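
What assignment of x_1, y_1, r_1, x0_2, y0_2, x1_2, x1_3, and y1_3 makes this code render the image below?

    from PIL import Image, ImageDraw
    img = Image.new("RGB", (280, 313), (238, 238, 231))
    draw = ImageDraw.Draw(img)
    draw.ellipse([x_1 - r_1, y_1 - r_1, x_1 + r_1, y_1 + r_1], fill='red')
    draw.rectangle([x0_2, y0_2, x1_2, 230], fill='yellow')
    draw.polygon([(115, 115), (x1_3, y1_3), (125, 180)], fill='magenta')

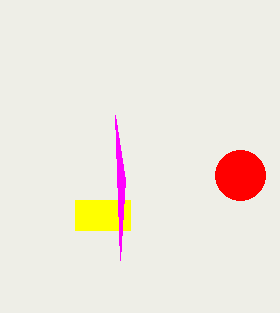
x_1 = 240, y_1 = 175, r_1 = 25, x0_2 = 75, y0_2 = 200, x1_2 = 130, x1_3 = 120, y1_3 = 260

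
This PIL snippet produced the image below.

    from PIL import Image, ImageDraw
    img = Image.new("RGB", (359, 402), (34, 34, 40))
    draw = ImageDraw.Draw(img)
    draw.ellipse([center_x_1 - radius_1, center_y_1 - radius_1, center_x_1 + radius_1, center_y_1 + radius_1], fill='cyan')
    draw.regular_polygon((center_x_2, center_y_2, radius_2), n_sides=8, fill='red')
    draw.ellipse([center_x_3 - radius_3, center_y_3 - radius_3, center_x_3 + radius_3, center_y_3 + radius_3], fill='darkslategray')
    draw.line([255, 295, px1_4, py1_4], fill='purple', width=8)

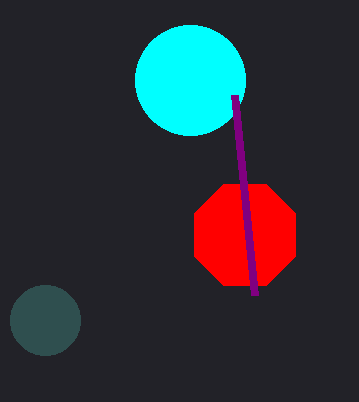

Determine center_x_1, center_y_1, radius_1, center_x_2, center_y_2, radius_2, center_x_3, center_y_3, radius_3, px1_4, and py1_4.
center_x_1 = 190; center_y_1 = 80; radius_1 = 55; center_x_2 = 245; center_y_2 = 235; radius_2 = 55; center_x_3 = 45; center_y_3 = 320; radius_3 = 35; px1_4 = 235; py1_4 = 95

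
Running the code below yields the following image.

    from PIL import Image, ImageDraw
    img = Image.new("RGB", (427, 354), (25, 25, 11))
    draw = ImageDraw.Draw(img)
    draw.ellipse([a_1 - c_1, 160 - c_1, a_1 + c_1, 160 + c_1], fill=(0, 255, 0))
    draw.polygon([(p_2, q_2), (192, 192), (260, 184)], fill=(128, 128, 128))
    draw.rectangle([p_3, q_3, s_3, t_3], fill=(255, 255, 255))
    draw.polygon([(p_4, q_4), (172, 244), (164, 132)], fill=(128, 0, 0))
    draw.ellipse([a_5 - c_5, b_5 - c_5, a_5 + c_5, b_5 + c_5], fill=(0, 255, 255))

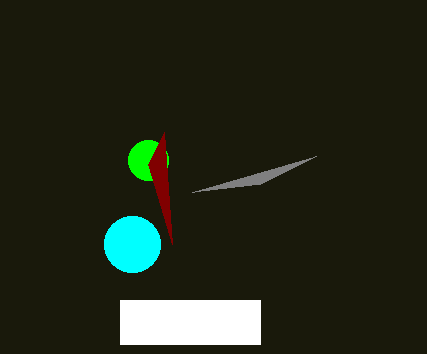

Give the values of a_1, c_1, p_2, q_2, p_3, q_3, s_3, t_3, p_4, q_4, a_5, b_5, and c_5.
a_1 = 148
c_1 = 20
p_2 = 316
q_2 = 156
p_3 = 120
q_3 = 300
s_3 = 260
t_3 = 344
p_4 = 148
q_4 = 164
a_5 = 132
b_5 = 244
c_5 = 28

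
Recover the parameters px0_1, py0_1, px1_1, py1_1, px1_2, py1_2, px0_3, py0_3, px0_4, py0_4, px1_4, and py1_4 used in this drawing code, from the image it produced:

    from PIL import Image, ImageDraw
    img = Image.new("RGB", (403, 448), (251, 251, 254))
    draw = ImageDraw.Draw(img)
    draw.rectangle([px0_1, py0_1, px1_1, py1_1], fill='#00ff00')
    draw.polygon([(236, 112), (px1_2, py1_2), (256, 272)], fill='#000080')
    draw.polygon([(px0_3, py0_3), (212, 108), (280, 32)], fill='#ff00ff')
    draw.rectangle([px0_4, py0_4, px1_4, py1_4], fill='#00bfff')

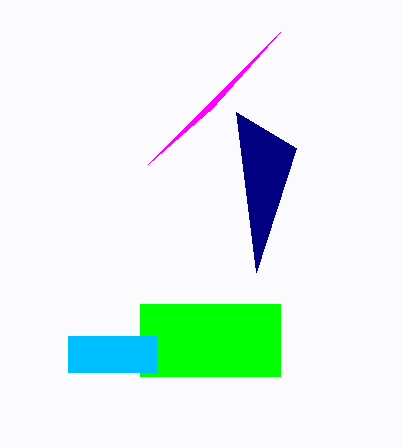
px0_1 = 140
py0_1 = 304
px1_1 = 280
py1_1 = 376
px1_2 = 296
py1_2 = 148
px0_3 = 148
py0_3 = 164
px0_4 = 68
py0_4 = 336
px1_4 = 156
py1_4 = 372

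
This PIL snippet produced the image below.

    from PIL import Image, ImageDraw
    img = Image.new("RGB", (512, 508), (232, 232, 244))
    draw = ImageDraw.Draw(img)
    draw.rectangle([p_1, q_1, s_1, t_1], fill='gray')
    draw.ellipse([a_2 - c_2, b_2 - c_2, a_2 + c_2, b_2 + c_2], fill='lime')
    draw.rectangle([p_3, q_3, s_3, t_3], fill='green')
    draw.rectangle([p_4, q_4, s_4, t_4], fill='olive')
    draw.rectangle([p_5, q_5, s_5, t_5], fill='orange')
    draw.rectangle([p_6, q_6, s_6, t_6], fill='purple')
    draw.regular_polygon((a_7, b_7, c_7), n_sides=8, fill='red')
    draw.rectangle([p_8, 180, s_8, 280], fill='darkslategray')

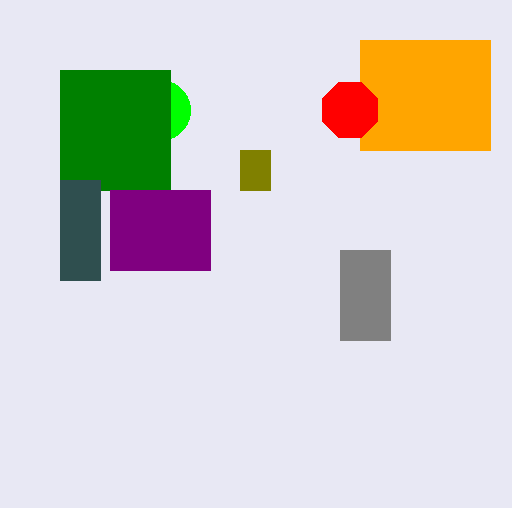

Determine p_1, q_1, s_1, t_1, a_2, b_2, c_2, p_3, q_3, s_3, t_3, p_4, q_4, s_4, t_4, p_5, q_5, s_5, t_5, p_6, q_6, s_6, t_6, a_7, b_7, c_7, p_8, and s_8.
p_1 = 340, q_1 = 250, s_1 = 390, t_1 = 340, a_2 = 160, b_2 = 110, c_2 = 30, p_3 = 60, q_3 = 70, s_3 = 170, t_3 = 190, p_4 = 240, q_4 = 150, s_4 = 270, t_4 = 190, p_5 = 360, q_5 = 40, s_5 = 490, t_5 = 150, p_6 = 110, q_6 = 190, s_6 = 210, t_6 = 270, a_7 = 350, b_7 = 110, c_7 = 30, p_8 = 60, s_8 = 100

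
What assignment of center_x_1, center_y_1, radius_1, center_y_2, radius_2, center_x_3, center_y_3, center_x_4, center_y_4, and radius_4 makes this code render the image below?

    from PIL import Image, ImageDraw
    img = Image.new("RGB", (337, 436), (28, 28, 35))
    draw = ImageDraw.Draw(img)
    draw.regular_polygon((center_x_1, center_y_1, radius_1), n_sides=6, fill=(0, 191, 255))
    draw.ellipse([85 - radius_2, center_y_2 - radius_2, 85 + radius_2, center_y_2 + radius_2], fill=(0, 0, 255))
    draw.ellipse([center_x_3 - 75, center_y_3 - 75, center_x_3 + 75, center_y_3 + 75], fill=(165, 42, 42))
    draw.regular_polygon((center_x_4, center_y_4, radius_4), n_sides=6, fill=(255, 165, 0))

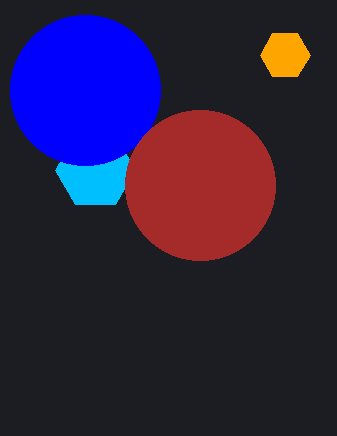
center_x_1 = 95; center_y_1 = 170; radius_1 = 40; center_y_2 = 90; radius_2 = 75; center_x_3 = 200; center_y_3 = 185; center_x_4 = 285; center_y_4 = 55; radius_4 = 25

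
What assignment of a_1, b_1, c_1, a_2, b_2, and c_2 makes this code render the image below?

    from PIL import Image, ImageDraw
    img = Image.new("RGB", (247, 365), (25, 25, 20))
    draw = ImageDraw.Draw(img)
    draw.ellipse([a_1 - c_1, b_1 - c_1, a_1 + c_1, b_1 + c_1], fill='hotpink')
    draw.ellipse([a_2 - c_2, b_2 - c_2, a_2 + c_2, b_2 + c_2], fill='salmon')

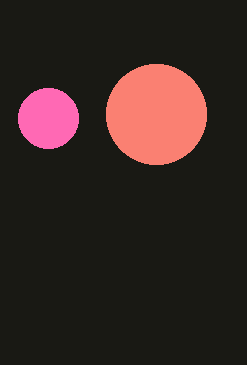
a_1 = 48, b_1 = 118, c_1 = 30, a_2 = 156, b_2 = 114, c_2 = 50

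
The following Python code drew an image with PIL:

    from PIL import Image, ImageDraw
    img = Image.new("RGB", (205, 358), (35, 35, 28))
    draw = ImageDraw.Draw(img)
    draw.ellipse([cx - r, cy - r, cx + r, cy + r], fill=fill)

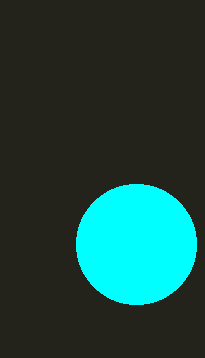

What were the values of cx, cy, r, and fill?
cx = 136, cy = 244, r = 60, fill = 'cyan'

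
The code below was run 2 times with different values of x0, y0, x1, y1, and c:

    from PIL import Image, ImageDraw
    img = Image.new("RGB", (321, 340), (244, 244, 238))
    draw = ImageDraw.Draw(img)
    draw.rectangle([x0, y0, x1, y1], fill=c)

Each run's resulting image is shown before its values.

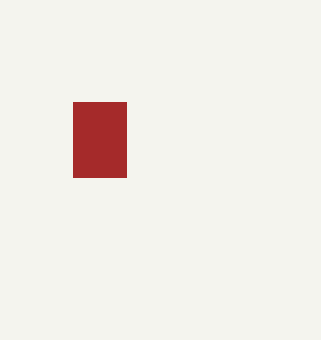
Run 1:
x0 = 73
y0 = 102
x1 = 126
y1 = 177
c = 'brown'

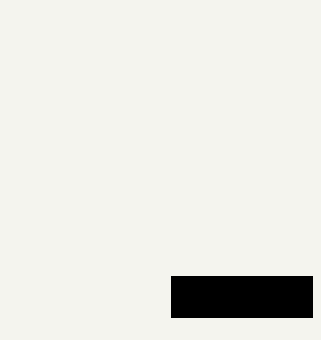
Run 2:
x0 = 171; y0 = 276; x1 = 312; y1 = 317; c = 'black'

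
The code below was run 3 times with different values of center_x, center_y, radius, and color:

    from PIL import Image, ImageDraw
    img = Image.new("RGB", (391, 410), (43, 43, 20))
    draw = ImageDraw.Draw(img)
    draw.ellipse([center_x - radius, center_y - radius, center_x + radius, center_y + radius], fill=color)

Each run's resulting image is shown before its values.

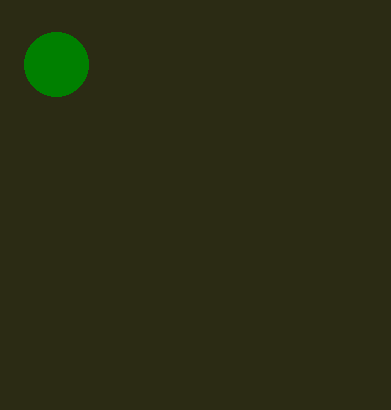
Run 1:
center_x = 56, center_y = 64, radius = 32, color = 'green'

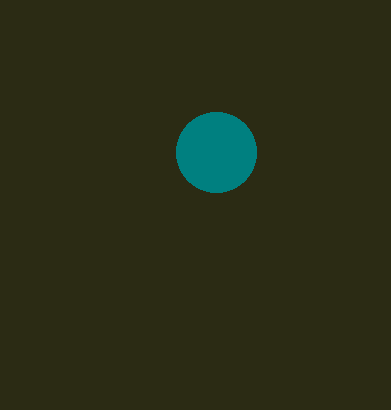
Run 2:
center_x = 216, center_y = 152, radius = 40, color = 'teal'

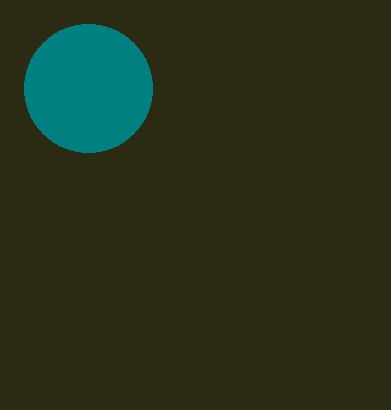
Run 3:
center_x = 88; center_y = 88; radius = 64; color = 'teal'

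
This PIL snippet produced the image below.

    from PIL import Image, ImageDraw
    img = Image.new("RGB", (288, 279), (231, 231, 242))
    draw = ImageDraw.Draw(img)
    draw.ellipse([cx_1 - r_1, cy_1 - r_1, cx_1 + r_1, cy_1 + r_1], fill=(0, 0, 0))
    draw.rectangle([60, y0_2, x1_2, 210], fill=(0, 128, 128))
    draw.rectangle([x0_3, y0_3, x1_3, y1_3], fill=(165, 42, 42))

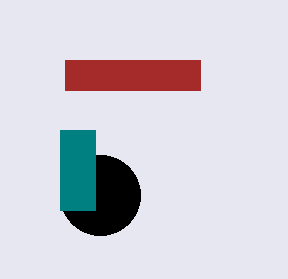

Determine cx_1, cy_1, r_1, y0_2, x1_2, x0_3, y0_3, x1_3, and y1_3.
cx_1 = 100
cy_1 = 195
r_1 = 40
y0_2 = 130
x1_2 = 95
x0_3 = 65
y0_3 = 60
x1_3 = 200
y1_3 = 90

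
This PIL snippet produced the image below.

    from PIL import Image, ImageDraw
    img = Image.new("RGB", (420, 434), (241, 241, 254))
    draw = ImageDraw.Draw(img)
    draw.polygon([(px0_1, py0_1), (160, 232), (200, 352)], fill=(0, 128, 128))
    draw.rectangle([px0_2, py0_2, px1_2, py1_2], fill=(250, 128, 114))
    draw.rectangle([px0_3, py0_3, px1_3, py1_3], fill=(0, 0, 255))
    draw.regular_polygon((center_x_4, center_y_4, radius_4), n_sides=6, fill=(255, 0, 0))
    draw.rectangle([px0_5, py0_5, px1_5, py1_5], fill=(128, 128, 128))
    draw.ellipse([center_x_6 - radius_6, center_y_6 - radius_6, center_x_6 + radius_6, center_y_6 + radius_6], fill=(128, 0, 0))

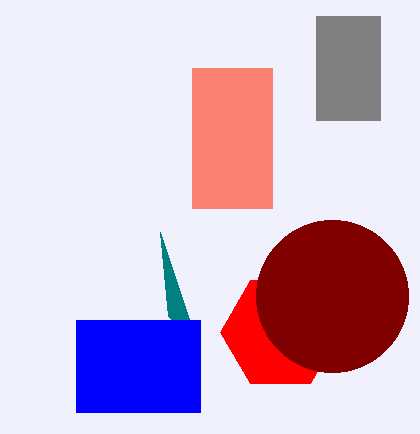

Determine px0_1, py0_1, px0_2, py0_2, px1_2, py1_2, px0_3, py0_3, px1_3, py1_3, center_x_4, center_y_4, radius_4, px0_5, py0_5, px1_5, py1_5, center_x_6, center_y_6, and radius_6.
px0_1 = 168
py0_1 = 316
px0_2 = 192
py0_2 = 68
px1_2 = 272
py1_2 = 208
px0_3 = 76
py0_3 = 320
px1_3 = 200
py1_3 = 412
center_x_4 = 280
center_y_4 = 332
radius_4 = 60
px0_5 = 316
py0_5 = 16
px1_5 = 380
py1_5 = 120
center_x_6 = 332
center_y_6 = 296
radius_6 = 76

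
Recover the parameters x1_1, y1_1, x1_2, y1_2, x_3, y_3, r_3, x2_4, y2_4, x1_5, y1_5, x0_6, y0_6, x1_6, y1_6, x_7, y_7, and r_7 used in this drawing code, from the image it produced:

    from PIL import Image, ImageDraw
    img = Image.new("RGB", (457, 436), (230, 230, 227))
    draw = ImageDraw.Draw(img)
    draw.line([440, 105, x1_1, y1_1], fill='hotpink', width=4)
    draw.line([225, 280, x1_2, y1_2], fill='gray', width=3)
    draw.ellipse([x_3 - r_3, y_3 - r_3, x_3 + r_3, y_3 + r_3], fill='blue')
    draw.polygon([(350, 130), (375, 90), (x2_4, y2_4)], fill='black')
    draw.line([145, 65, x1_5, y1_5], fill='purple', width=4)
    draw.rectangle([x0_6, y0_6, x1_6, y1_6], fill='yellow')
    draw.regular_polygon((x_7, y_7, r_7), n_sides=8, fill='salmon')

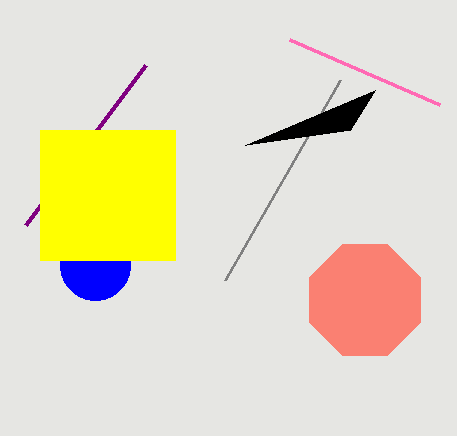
x1_1 = 290; y1_1 = 40; x1_2 = 340; y1_2 = 80; x_3 = 95; y_3 = 265; r_3 = 35; x2_4 = 245; y2_4 = 145; x1_5 = 25; y1_5 = 225; x0_6 = 40; y0_6 = 130; x1_6 = 175; y1_6 = 260; x_7 = 365; y_7 = 300; r_7 = 60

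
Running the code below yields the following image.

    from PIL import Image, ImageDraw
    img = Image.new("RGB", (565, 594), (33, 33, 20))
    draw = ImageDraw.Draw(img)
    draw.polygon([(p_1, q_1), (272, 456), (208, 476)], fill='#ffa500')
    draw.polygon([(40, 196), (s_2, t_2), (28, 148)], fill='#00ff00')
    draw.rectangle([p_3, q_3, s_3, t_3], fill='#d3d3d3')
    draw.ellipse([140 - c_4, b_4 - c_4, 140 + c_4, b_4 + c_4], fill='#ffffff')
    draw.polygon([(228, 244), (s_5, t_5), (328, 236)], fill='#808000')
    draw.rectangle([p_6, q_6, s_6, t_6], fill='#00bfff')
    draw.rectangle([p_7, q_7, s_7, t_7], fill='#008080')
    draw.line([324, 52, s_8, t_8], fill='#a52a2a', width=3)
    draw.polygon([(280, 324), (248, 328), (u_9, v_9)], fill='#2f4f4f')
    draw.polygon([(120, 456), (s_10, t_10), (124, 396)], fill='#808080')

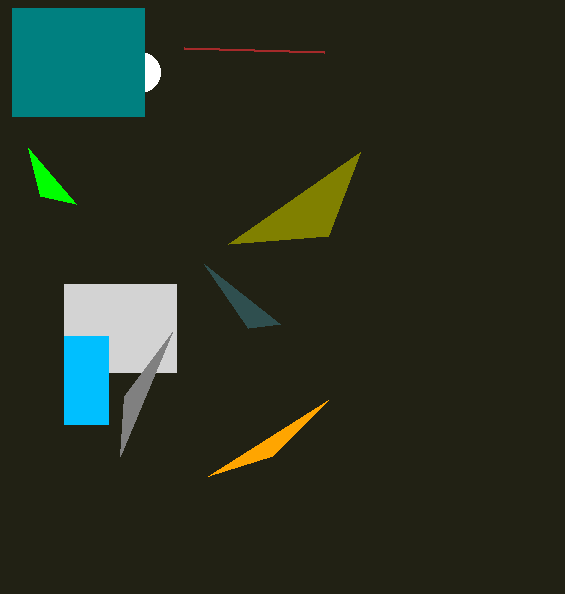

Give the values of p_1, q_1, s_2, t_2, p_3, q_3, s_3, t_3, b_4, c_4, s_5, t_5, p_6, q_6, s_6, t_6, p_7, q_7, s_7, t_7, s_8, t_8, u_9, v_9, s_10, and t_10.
p_1 = 328; q_1 = 400; s_2 = 76; t_2 = 204; p_3 = 64; q_3 = 284; s_3 = 176; t_3 = 372; b_4 = 72; c_4 = 20; s_5 = 360; t_5 = 152; p_6 = 64; q_6 = 336; s_6 = 108; t_6 = 424; p_7 = 12; q_7 = 8; s_7 = 144; t_7 = 116; s_8 = 184; t_8 = 48; u_9 = 204; v_9 = 264; s_10 = 172; t_10 = 332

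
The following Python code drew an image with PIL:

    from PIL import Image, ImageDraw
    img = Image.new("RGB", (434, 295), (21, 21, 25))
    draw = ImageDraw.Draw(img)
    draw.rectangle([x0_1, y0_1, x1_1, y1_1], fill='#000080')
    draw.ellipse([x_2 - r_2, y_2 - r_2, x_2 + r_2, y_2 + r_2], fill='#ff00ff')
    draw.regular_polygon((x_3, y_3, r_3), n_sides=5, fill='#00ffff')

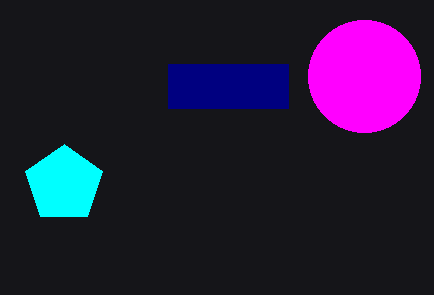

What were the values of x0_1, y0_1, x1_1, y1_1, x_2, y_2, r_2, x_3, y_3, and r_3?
x0_1 = 168; y0_1 = 64; x1_1 = 288; y1_1 = 108; x_2 = 364; y_2 = 76; r_2 = 56; x_3 = 64; y_3 = 184; r_3 = 40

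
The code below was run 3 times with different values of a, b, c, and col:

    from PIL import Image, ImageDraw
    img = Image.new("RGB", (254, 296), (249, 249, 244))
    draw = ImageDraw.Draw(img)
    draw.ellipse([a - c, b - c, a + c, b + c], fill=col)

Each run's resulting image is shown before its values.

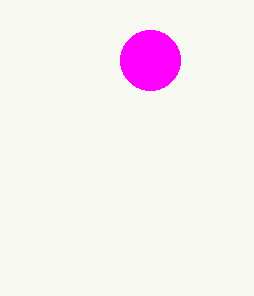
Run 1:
a = 150, b = 60, c = 30, col = 'magenta'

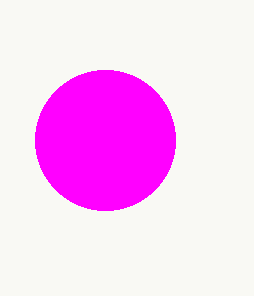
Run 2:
a = 105; b = 140; c = 70; col = 'magenta'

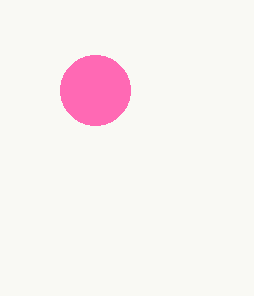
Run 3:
a = 95
b = 90
c = 35
col = 'hotpink'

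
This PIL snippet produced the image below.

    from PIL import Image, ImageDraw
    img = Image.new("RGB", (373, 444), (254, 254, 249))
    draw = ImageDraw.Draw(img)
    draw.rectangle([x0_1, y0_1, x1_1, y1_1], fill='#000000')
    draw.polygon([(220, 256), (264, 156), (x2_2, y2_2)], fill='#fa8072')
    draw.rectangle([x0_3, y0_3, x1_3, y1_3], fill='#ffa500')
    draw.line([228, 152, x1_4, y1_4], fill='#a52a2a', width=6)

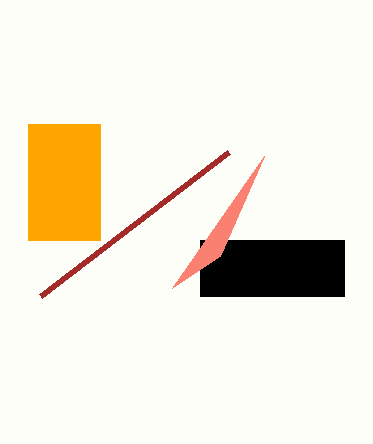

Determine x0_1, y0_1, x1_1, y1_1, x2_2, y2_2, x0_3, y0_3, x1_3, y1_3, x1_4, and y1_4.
x0_1 = 200; y0_1 = 240; x1_1 = 344; y1_1 = 296; x2_2 = 172; y2_2 = 288; x0_3 = 28; y0_3 = 124; x1_3 = 100; y1_3 = 240; x1_4 = 40; y1_4 = 296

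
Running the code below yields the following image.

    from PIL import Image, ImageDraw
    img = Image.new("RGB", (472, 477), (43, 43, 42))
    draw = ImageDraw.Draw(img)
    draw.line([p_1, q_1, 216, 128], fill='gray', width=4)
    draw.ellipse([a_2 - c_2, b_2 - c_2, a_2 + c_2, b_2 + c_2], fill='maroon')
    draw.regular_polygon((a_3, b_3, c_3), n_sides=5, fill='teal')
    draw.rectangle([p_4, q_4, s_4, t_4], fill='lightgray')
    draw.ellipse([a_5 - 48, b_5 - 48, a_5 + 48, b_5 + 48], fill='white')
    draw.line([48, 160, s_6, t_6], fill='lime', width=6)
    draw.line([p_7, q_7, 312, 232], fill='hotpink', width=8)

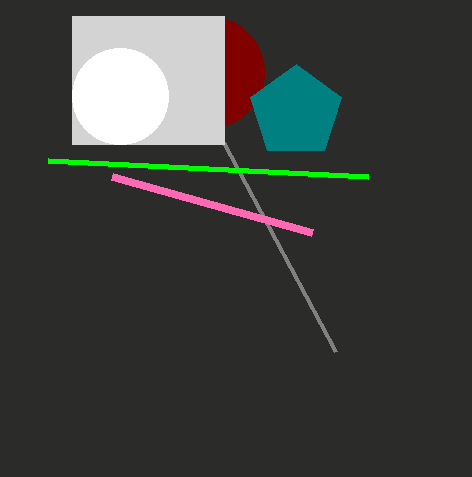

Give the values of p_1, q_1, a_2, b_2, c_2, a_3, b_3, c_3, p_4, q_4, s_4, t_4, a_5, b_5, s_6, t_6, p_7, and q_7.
p_1 = 336; q_1 = 352; a_2 = 208; b_2 = 72; c_2 = 56; a_3 = 296; b_3 = 112; c_3 = 48; p_4 = 72; q_4 = 16; s_4 = 224; t_4 = 144; a_5 = 120; b_5 = 96; s_6 = 368; t_6 = 176; p_7 = 112; q_7 = 176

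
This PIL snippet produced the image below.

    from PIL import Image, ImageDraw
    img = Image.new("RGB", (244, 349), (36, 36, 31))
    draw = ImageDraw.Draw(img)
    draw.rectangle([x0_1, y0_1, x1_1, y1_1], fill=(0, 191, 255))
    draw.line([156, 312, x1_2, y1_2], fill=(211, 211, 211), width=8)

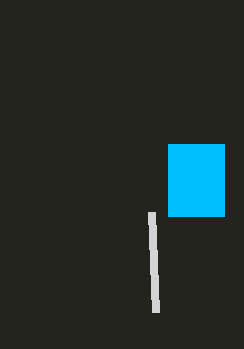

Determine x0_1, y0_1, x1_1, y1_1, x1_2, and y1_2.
x0_1 = 168
y0_1 = 144
x1_1 = 224
y1_1 = 216
x1_2 = 152
y1_2 = 212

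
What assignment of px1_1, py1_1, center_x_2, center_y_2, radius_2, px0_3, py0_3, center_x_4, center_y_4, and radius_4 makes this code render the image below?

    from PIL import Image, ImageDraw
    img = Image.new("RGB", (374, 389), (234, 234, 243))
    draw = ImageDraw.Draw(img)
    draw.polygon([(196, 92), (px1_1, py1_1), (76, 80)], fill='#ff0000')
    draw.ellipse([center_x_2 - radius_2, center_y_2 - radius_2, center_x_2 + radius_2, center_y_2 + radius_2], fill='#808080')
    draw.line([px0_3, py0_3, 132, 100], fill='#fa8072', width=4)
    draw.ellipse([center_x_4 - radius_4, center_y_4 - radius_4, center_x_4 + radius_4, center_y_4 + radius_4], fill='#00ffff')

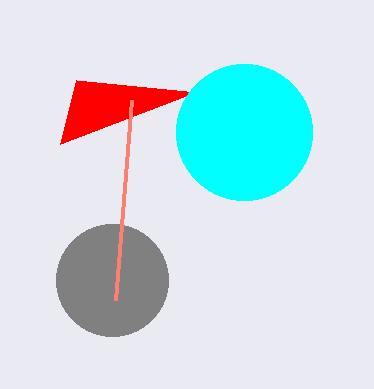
px1_1 = 60; py1_1 = 144; center_x_2 = 112; center_y_2 = 280; radius_2 = 56; px0_3 = 116; py0_3 = 300; center_x_4 = 244; center_y_4 = 132; radius_4 = 68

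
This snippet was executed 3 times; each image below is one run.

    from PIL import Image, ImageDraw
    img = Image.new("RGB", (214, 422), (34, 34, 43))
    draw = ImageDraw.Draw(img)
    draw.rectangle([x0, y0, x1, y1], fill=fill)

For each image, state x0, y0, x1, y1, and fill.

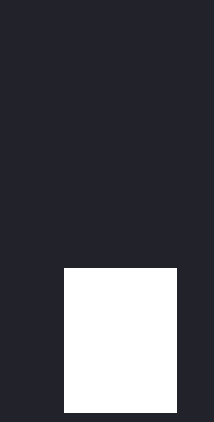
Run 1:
x0 = 64, y0 = 268, x1 = 176, y1 = 412, fill = 'white'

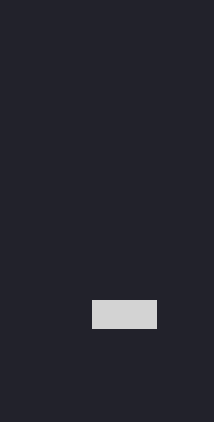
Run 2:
x0 = 92; y0 = 300; x1 = 156; y1 = 328; fill = 'lightgray'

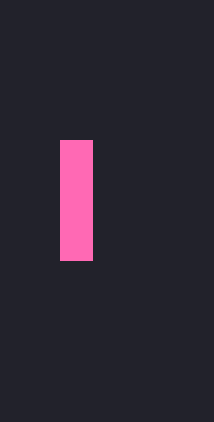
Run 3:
x0 = 60, y0 = 140, x1 = 92, y1 = 260, fill = 'hotpink'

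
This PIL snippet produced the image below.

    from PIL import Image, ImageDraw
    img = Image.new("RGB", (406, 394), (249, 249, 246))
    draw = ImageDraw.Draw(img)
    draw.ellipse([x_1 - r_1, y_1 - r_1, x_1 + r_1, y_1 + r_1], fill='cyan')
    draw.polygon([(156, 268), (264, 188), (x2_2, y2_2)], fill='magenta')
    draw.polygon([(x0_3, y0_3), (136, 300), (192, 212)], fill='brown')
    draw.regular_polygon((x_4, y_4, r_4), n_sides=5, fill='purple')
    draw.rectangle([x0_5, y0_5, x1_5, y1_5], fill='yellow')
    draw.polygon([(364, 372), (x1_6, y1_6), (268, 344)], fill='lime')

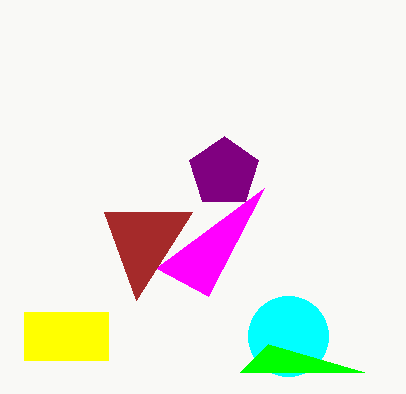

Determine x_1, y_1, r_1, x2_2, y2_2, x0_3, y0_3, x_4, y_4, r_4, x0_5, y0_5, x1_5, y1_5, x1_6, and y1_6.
x_1 = 288
y_1 = 336
r_1 = 40
x2_2 = 208
y2_2 = 296
x0_3 = 104
y0_3 = 212
x_4 = 224
y_4 = 172
r_4 = 36
x0_5 = 24
y0_5 = 312
x1_5 = 108
y1_5 = 360
x1_6 = 240
y1_6 = 372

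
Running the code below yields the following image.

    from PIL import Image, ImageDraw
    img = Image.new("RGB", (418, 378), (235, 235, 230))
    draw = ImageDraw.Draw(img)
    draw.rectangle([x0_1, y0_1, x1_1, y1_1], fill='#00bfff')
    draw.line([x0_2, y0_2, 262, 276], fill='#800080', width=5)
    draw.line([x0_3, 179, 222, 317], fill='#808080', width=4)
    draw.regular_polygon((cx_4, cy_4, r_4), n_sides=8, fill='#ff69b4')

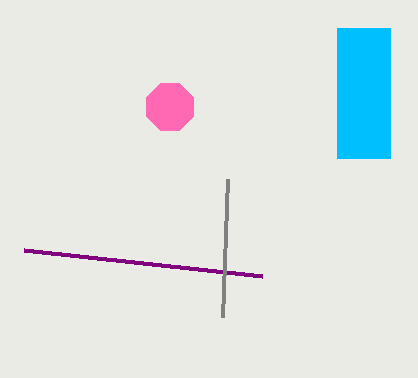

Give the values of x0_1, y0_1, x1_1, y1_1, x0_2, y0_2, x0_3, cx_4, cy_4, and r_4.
x0_1 = 337, y0_1 = 28, x1_1 = 390, y1_1 = 158, x0_2 = 24, y0_2 = 250, x0_3 = 227, cx_4 = 170, cy_4 = 107, r_4 = 25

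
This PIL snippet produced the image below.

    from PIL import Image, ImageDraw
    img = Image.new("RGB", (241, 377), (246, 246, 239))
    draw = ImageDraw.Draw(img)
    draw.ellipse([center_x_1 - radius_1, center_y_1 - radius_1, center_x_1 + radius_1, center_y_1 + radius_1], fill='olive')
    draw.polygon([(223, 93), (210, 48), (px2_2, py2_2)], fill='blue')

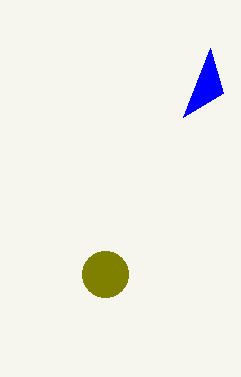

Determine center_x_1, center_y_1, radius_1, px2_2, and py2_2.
center_x_1 = 105
center_y_1 = 274
radius_1 = 23
px2_2 = 183
py2_2 = 117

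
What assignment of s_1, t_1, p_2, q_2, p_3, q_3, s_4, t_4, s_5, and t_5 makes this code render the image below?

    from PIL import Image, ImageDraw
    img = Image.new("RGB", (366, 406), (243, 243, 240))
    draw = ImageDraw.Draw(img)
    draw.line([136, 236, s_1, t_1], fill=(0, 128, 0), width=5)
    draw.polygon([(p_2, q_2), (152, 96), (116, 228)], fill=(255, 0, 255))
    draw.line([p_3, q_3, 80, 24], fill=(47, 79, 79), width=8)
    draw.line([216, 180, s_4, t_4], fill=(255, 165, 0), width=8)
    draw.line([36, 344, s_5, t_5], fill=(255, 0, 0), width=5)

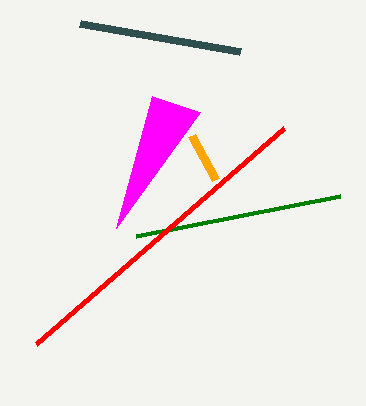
s_1 = 340; t_1 = 196; p_2 = 200; q_2 = 112; p_3 = 240; q_3 = 52; s_4 = 192; t_4 = 136; s_5 = 284; t_5 = 128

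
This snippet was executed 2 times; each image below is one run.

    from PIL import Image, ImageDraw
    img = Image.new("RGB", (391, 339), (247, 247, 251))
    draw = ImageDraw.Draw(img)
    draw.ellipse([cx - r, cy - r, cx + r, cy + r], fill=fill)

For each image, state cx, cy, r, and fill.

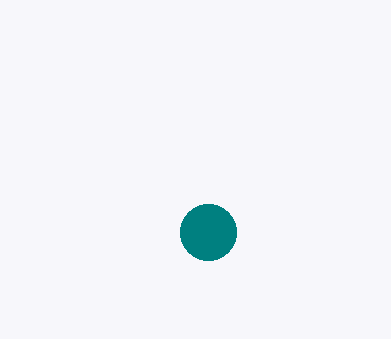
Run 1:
cx = 208, cy = 232, r = 28, fill = 'teal'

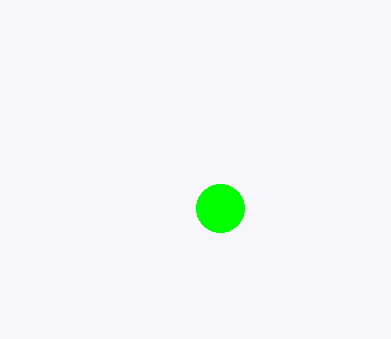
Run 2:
cx = 220, cy = 208, r = 24, fill = 'lime'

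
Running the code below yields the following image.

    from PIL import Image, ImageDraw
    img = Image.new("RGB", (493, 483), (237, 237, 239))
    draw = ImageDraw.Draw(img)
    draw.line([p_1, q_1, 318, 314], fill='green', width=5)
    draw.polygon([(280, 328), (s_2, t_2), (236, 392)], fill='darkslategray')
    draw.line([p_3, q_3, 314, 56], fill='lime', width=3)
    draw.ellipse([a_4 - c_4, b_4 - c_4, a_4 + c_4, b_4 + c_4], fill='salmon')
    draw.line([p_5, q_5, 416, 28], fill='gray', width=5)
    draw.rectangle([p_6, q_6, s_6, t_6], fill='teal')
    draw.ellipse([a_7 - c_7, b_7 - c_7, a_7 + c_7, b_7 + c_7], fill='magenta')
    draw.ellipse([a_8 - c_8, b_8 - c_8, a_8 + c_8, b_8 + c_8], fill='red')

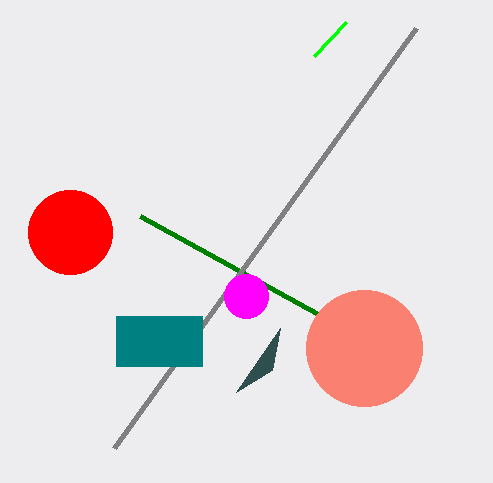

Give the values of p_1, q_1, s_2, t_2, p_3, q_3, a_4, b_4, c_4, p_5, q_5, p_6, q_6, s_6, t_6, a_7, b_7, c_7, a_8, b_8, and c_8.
p_1 = 140
q_1 = 216
s_2 = 272
t_2 = 370
p_3 = 346
q_3 = 22
a_4 = 364
b_4 = 348
c_4 = 58
p_5 = 114
q_5 = 448
p_6 = 116
q_6 = 316
s_6 = 202
t_6 = 366
a_7 = 246
b_7 = 296
c_7 = 22
a_8 = 70
b_8 = 232
c_8 = 42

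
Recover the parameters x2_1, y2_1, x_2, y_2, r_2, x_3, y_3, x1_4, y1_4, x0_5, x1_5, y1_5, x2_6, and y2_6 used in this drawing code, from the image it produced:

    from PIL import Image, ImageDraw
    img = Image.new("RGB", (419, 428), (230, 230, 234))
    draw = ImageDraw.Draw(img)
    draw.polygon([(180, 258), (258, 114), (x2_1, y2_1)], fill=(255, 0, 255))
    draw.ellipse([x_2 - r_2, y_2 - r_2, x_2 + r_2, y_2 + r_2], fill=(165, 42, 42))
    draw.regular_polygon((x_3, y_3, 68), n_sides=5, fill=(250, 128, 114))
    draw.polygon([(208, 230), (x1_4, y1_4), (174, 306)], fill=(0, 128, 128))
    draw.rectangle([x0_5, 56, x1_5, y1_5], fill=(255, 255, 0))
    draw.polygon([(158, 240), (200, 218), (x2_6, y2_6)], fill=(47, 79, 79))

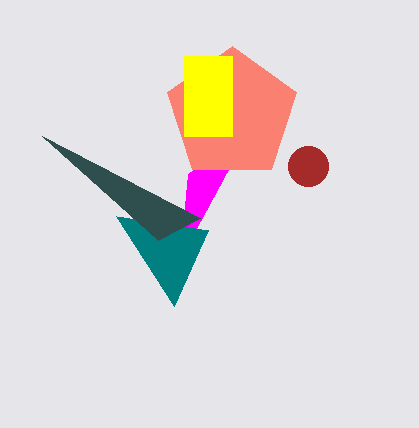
x2_1 = 188
y2_1 = 174
x_2 = 308
y_2 = 166
r_2 = 20
x_3 = 232
y_3 = 114
x1_4 = 116
y1_4 = 216
x0_5 = 184
x1_5 = 232
y1_5 = 136
x2_6 = 42
y2_6 = 136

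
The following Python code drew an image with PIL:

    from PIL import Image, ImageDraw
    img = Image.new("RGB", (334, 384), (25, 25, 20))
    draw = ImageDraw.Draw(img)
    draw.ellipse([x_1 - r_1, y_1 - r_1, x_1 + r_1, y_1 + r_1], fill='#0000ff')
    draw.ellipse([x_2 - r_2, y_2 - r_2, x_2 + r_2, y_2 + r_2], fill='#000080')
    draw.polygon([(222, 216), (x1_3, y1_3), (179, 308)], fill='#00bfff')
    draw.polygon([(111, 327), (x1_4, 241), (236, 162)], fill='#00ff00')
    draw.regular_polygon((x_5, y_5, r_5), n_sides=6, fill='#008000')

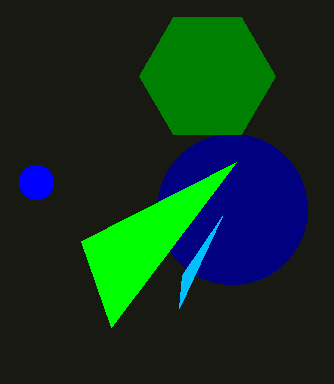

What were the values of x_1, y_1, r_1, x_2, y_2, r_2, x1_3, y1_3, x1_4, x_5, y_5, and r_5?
x_1 = 36
y_1 = 182
r_1 = 17
x_2 = 232
y_2 = 209
r_2 = 75
x1_3 = 182
y1_3 = 275
x1_4 = 81
x_5 = 207
y_5 = 76
r_5 = 68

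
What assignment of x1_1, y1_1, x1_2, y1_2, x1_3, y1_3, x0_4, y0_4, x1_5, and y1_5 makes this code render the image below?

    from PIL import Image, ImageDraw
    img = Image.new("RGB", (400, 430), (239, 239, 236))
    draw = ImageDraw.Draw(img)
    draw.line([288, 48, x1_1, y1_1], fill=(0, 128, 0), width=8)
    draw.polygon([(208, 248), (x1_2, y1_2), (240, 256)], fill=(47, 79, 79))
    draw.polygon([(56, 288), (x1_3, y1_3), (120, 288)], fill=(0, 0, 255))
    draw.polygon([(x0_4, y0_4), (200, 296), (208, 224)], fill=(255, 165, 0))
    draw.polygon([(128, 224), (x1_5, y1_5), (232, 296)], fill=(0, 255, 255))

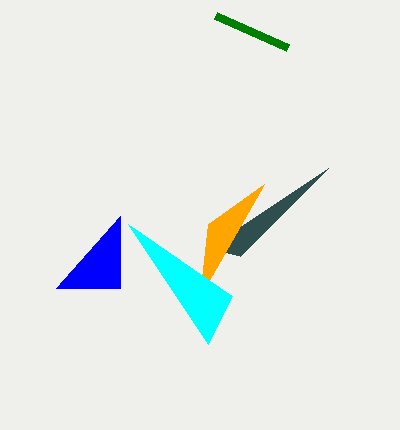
x1_1 = 216, y1_1 = 16, x1_2 = 328, y1_2 = 168, x1_3 = 120, y1_3 = 216, x0_4 = 264, y0_4 = 184, x1_5 = 208, y1_5 = 344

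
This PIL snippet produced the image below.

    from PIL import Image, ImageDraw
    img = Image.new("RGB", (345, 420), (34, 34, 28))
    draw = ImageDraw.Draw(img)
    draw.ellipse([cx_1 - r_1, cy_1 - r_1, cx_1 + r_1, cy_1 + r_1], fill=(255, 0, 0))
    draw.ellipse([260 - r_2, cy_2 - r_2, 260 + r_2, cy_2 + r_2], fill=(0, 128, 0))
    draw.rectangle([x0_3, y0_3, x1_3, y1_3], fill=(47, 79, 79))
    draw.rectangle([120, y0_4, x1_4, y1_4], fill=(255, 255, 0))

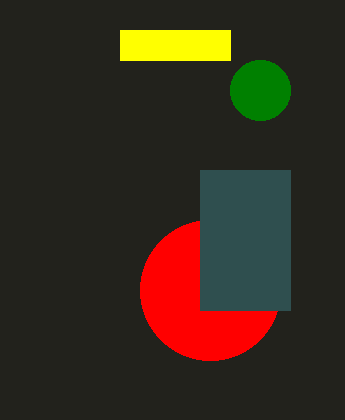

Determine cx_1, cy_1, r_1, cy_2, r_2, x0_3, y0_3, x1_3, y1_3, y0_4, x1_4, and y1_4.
cx_1 = 210
cy_1 = 290
r_1 = 70
cy_2 = 90
r_2 = 30
x0_3 = 200
y0_3 = 170
x1_3 = 290
y1_3 = 310
y0_4 = 30
x1_4 = 230
y1_4 = 60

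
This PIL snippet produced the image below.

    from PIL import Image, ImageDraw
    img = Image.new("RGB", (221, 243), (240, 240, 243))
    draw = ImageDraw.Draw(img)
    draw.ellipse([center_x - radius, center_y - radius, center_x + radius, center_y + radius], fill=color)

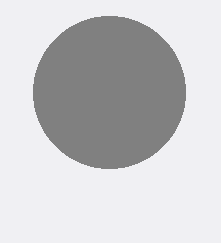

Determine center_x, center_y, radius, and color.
center_x = 109, center_y = 92, radius = 76, color = 'gray'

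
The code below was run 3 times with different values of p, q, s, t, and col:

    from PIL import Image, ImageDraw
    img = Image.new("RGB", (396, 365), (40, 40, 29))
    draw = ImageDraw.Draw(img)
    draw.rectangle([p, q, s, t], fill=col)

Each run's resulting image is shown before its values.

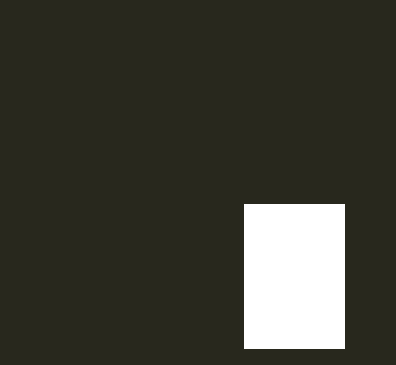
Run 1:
p = 244; q = 204; s = 344; t = 348; col = 'white'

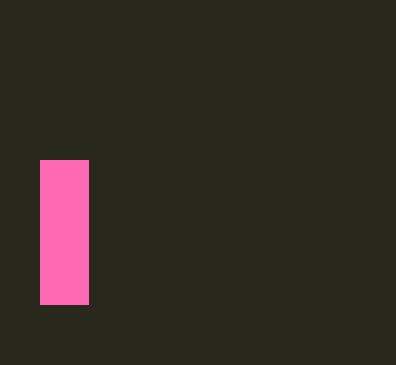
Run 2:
p = 40, q = 160, s = 88, t = 304, col = 'hotpink'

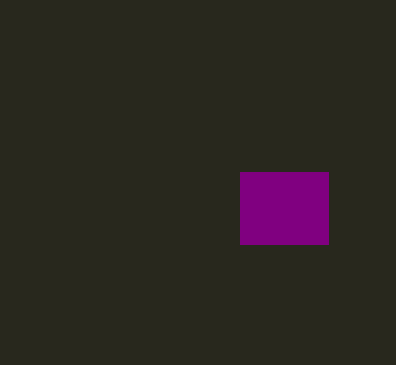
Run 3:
p = 240; q = 172; s = 328; t = 244; col = 'purple'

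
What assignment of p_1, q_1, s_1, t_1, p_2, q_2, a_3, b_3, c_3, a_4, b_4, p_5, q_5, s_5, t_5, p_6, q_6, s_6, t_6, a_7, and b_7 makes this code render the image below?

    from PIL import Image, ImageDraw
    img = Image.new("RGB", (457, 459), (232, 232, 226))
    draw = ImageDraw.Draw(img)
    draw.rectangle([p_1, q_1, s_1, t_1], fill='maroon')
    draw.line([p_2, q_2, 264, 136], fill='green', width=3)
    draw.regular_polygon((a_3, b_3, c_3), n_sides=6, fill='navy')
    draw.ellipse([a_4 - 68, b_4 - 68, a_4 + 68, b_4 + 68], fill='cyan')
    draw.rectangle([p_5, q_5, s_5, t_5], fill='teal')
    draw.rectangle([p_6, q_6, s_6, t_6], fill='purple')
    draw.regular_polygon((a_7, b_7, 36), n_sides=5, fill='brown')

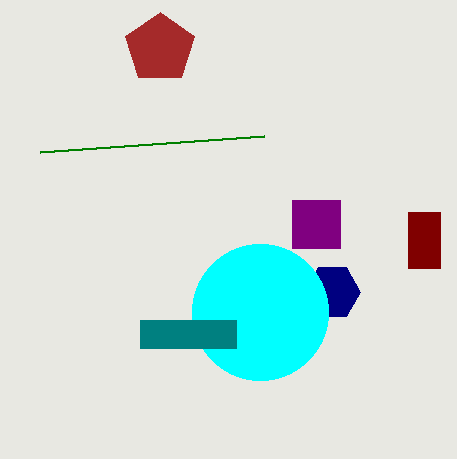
p_1 = 408, q_1 = 212, s_1 = 440, t_1 = 268, p_2 = 40, q_2 = 152, a_3 = 332, b_3 = 292, c_3 = 28, a_4 = 260, b_4 = 312, p_5 = 140, q_5 = 320, s_5 = 236, t_5 = 348, p_6 = 292, q_6 = 200, s_6 = 340, t_6 = 248, a_7 = 160, b_7 = 48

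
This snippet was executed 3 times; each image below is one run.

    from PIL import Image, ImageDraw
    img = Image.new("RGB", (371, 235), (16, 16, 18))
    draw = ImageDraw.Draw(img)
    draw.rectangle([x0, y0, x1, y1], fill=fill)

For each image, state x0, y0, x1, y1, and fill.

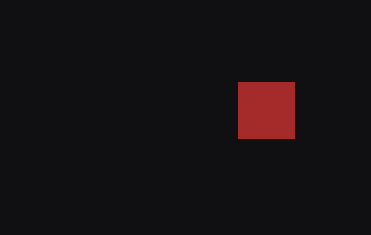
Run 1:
x0 = 238, y0 = 82, x1 = 294, y1 = 138, fill = 'brown'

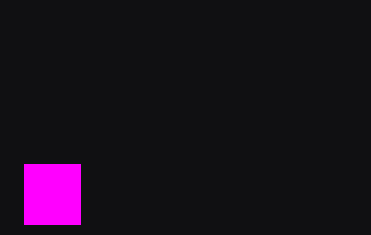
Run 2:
x0 = 24; y0 = 164; x1 = 80; y1 = 224; fill = 'magenta'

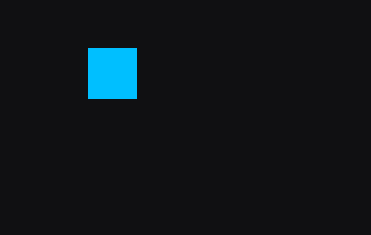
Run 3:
x0 = 88
y0 = 48
x1 = 136
y1 = 98
fill = 'deepskyblue'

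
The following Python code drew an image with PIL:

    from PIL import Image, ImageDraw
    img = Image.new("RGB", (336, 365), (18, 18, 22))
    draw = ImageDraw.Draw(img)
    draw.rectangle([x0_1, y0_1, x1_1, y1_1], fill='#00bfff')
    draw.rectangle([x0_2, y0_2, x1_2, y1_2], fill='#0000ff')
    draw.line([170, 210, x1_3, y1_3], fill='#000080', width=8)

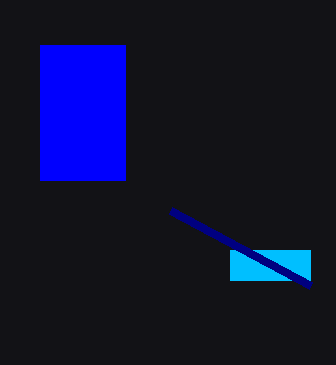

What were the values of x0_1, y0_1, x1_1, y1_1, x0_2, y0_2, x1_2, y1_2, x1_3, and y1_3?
x0_1 = 230, y0_1 = 250, x1_1 = 310, y1_1 = 280, x0_2 = 40, y0_2 = 45, x1_2 = 125, y1_2 = 180, x1_3 = 310, y1_3 = 285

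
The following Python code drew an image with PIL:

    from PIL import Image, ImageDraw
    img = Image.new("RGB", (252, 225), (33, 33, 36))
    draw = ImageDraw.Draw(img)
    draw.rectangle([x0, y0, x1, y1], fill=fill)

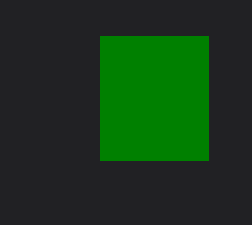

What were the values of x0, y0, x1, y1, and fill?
x0 = 100
y0 = 36
x1 = 208
y1 = 160
fill = 'green'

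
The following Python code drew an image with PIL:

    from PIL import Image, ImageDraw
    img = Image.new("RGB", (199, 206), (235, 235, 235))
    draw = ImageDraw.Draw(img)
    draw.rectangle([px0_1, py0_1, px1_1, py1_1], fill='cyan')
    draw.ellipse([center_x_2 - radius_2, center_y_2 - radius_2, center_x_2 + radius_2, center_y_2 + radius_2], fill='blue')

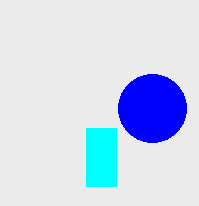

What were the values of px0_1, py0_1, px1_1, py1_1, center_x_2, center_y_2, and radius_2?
px0_1 = 86; py0_1 = 128; px1_1 = 116; py1_1 = 186; center_x_2 = 152; center_y_2 = 108; radius_2 = 34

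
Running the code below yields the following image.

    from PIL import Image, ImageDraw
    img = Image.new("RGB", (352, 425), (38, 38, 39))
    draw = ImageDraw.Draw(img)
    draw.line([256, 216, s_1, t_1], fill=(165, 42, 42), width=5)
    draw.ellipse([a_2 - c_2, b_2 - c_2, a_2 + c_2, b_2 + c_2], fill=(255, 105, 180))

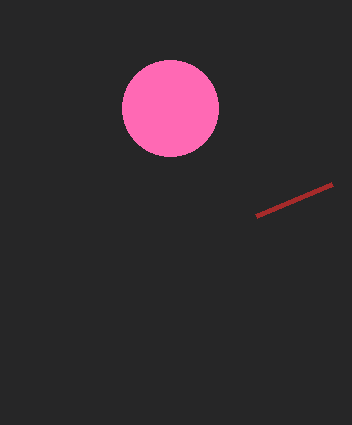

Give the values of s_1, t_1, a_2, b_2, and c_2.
s_1 = 332
t_1 = 184
a_2 = 170
b_2 = 108
c_2 = 48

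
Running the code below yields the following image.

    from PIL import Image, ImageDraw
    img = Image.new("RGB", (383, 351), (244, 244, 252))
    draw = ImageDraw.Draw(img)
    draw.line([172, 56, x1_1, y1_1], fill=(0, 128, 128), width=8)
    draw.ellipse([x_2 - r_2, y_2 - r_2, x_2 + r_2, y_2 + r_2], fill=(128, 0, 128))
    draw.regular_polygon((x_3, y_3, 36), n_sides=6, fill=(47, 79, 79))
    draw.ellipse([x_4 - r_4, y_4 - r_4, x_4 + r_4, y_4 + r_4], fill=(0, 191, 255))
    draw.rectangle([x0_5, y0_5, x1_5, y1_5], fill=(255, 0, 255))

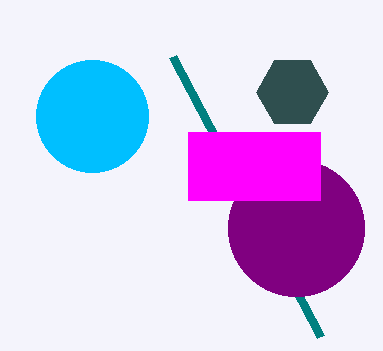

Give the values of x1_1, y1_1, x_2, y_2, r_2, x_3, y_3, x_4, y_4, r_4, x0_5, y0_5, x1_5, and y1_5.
x1_1 = 320
y1_1 = 336
x_2 = 296
y_2 = 228
r_2 = 68
x_3 = 292
y_3 = 92
x_4 = 92
y_4 = 116
r_4 = 56
x0_5 = 188
y0_5 = 132
x1_5 = 320
y1_5 = 200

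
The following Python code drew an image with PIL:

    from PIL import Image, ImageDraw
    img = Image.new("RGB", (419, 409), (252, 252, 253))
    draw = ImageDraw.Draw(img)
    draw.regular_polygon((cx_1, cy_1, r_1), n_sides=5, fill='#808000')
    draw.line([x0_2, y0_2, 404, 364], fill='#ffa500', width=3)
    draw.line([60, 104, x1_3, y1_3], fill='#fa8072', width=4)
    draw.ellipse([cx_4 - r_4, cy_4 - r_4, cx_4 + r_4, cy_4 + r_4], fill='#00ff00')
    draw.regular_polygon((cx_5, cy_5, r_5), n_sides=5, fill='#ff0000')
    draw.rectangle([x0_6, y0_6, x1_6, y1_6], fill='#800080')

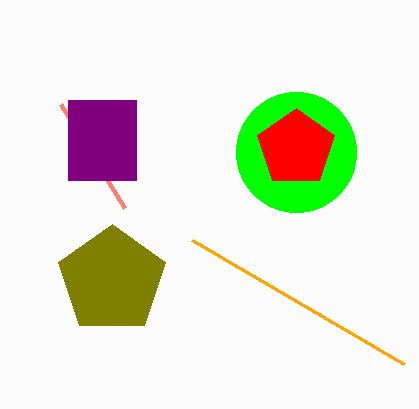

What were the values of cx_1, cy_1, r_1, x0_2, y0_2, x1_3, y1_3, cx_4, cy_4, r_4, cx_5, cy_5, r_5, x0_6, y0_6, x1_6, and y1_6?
cx_1 = 112
cy_1 = 280
r_1 = 56
x0_2 = 192
y0_2 = 240
x1_3 = 124
y1_3 = 208
cx_4 = 296
cy_4 = 152
r_4 = 60
cx_5 = 296
cy_5 = 148
r_5 = 40
x0_6 = 68
y0_6 = 100
x1_6 = 136
y1_6 = 180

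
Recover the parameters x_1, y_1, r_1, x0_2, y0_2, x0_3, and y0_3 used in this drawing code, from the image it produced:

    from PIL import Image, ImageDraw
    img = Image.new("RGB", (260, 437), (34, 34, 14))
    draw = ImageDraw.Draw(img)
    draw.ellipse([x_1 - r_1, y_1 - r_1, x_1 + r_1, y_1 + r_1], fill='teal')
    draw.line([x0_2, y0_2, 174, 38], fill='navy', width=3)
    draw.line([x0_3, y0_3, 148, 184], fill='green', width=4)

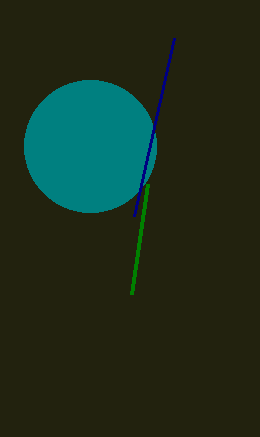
x_1 = 90; y_1 = 146; r_1 = 66; x0_2 = 134; y0_2 = 216; x0_3 = 132; y0_3 = 294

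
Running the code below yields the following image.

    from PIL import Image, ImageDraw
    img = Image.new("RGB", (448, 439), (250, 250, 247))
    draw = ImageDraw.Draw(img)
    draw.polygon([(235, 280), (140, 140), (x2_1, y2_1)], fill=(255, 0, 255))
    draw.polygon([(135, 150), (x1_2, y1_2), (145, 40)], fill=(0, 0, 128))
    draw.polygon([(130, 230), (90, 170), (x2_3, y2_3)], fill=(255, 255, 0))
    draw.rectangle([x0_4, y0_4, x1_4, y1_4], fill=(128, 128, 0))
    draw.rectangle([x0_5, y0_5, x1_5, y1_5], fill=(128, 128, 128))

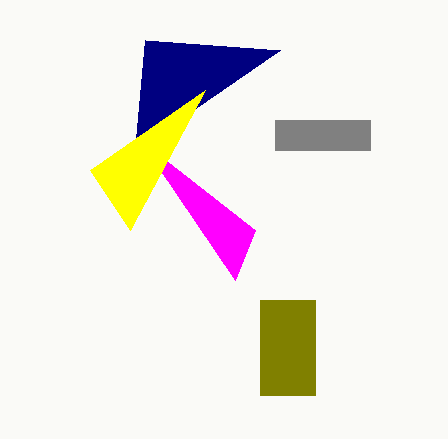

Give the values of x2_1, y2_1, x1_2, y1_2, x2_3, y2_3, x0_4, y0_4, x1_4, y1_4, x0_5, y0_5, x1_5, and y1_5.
x2_1 = 255
y2_1 = 230
x1_2 = 280
y1_2 = 50
x2_3 = 205
y2_3 = 90
x0_4 = 260
y0_4 = 300
x1_4 = 315
y1_4 = 395
x0_5 = 275
y0_5 = 120
x1_5 = 370
y1_5 = 150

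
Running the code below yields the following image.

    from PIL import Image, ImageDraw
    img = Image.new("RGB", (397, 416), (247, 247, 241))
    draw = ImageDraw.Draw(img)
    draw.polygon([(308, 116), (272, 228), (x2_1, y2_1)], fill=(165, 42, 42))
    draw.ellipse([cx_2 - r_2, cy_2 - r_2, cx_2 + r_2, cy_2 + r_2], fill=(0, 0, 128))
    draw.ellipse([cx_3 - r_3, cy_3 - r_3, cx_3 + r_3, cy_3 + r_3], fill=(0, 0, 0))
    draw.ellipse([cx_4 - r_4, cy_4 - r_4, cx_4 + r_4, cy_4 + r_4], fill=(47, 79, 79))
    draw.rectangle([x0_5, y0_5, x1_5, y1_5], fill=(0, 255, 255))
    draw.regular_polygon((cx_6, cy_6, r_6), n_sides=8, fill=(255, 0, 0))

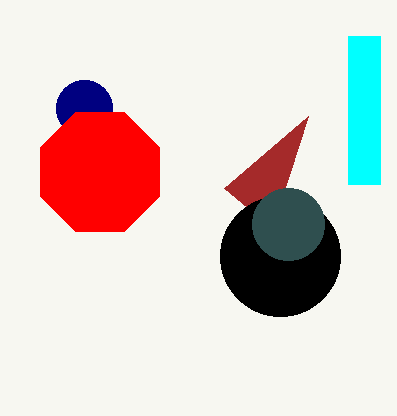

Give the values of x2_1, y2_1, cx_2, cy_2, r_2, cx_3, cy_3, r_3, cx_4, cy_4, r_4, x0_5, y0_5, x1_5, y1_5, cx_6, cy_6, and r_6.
x2_1 = 224; y2_1 = 188; cx_2 = 84; cy_2 = 108; r_2 = 28; cx_3 = 280; cy_3 = 256; r_3 = 60; cx_4 = 288; cy_4 = 224; r_4 = 36; x0_5 = 348; y0_5 = 36; x1_5 = 380; y1_5 = 184; cx_6 = 100; cy_6 = 172; r_6 = 64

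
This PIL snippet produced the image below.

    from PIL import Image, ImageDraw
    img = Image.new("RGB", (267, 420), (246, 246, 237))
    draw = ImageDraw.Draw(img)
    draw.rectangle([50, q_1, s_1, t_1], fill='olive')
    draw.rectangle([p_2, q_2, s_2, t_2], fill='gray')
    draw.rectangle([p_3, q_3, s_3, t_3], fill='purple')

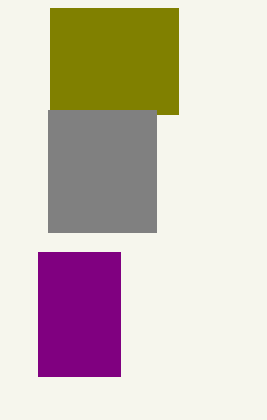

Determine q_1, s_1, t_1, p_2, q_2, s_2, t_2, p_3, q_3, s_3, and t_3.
q_1 = 8; s_1 = 178; t_1 = 114; p_2 = 48; q_2 = 110; s_2 = 156; t_2 = 232; p_3 = 38; q_3 = 252; s_3 = 120; t_3 = 376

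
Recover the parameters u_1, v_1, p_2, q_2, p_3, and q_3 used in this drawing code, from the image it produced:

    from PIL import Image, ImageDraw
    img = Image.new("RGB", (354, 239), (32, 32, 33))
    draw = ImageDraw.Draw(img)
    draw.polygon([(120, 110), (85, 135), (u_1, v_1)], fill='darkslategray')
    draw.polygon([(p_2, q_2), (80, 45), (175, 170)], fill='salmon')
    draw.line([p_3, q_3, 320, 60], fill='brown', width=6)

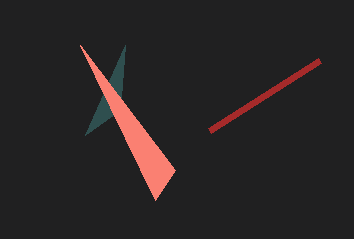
u_1 = 125; v_1 = 45; p_2 = 155; q_2 = 200; p_3 = 210; q_3 = 130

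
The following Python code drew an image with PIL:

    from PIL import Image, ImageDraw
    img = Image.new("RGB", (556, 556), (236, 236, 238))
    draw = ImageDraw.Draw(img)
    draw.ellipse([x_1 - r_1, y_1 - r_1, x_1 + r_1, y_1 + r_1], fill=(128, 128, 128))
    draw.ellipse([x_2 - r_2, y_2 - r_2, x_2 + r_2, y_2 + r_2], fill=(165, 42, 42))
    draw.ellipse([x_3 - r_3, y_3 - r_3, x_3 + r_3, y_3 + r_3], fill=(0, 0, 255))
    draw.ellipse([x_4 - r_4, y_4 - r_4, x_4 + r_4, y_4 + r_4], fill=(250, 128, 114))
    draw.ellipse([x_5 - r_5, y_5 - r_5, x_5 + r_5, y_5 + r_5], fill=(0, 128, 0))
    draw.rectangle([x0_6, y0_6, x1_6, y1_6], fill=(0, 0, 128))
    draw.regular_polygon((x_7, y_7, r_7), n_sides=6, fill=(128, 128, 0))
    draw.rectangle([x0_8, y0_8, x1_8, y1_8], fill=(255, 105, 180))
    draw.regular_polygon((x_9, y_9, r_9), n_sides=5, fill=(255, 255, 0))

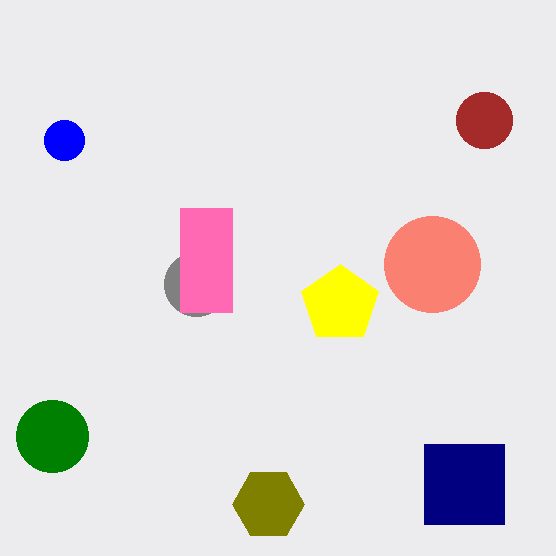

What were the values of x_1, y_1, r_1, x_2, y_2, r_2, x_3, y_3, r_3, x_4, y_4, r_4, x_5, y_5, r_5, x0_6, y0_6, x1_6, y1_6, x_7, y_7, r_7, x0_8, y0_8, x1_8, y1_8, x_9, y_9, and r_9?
x_1 = 196
y_1 = 284
r_1 = 32
x_2 = 484
y_2 = 120
r_2 = 28
x_3 = 64
y_3 = 140
r_3 = 20
x_4 = 432
y_4 = 264
r_4 = 48
x_5 = 52
y_5 = 436
r_5 = 36
x0_6 = 424
y0_6 = 444
x1_6 = 504
y1_6 = 524
x_7 = 268
y_7 = 504
r_7 = 36
x0_8 = 180
y0_8 = 208
x1_8 = 232
y1_8 = 312
x_9 = 340
y_9 = 304
r_9 = 40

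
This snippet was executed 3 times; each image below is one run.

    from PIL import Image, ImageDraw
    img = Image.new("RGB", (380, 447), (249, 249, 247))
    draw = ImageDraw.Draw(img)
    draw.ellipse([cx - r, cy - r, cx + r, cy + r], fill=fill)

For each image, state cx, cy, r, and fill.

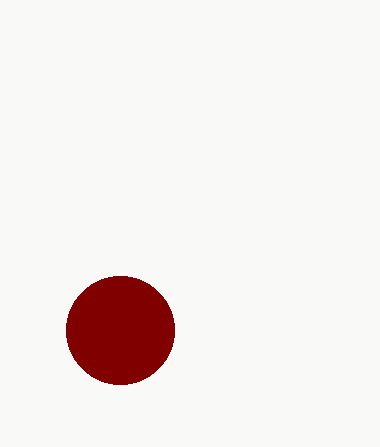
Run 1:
cx = 120
cy = 330
r = 54
fill = 'maroon'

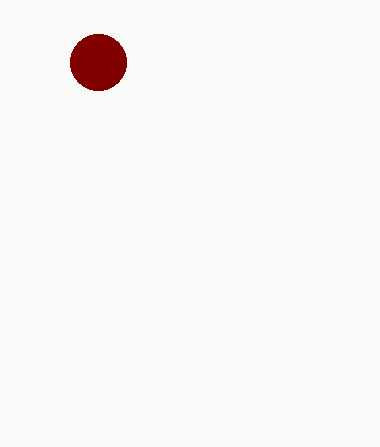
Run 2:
cx = 98; cy = 62; r = 28; fill = 'maroon'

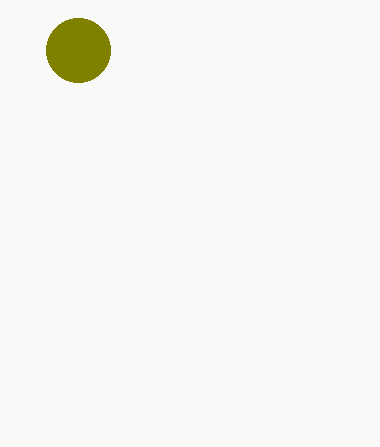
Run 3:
cx = 78, cy = 50, r = 32, fill = 'olive'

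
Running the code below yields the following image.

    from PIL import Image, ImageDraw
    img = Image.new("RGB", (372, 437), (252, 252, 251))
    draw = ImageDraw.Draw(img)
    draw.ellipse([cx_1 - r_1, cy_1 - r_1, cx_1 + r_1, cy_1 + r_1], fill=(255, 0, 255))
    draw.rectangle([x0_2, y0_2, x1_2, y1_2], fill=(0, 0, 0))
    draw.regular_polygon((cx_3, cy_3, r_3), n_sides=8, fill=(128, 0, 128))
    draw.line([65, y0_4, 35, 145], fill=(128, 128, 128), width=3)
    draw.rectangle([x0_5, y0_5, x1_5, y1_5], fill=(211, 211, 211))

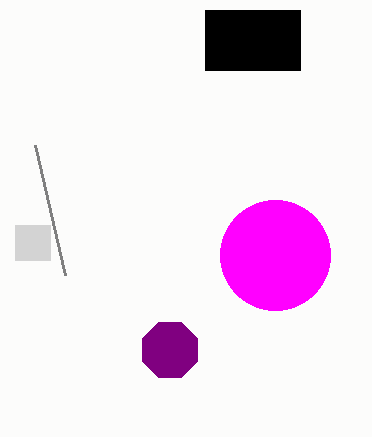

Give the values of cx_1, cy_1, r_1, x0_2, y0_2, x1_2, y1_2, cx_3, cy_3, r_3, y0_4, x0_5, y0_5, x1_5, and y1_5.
cx_1 = 275
cy_1 = 255
r_1 = 55
x0_2 = 205
y0_2 = 10
x1_2 = 300
y1_2 = 70
cx_3 = 170
cy_3 = 350
r_3 = 30
y0_4 = 275
x0_5 = 15
y0_5 = 225
x1_5 = 50
y1_5 = 260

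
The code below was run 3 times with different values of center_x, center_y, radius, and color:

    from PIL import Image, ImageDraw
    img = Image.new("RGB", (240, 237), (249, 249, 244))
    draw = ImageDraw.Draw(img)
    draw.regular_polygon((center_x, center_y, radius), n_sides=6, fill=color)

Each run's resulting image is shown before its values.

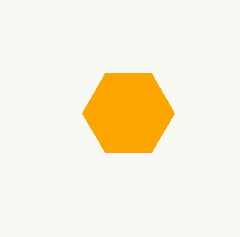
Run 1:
center_x = 128; center_y = 113; radius = 46; color = 'orange'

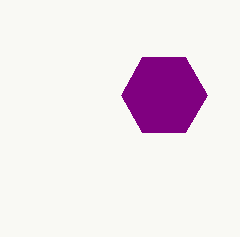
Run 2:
center_x = 164, center_y = 95, radius = 43, color = 'purple'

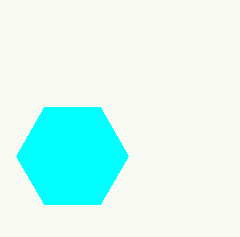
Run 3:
center_x = 72; center_y = 156; radius = 56; color = 'cyan'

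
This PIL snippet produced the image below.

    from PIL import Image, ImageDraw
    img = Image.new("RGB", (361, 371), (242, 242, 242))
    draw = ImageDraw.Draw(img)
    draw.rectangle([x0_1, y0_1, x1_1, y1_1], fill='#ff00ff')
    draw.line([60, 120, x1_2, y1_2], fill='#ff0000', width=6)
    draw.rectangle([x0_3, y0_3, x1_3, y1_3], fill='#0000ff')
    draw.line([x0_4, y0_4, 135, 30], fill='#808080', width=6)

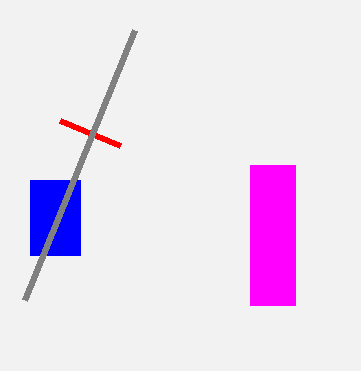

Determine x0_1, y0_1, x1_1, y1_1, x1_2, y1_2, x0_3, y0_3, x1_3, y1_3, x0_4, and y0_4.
x0_1 = 250
y0_1 = 165
x1_1 = 295
y1_1 = 305
x1_2 = 120
y1_2 = 145
x0_3 = 30
y0_3 = 180
x1_3 = 80
y1_3 = 255
x0_4 = 25
y0_4 = 300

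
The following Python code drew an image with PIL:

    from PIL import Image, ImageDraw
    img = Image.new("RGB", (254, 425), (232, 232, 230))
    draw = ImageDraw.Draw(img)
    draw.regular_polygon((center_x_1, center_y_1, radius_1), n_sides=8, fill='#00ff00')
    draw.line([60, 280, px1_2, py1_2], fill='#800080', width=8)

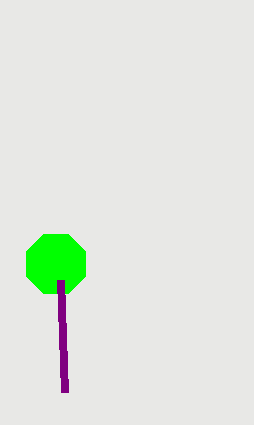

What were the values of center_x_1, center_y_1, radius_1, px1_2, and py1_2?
center_x_1 = 56, center_y_1 = 264, radius_1 = 32, px1_2 = 64, py1_2 = 392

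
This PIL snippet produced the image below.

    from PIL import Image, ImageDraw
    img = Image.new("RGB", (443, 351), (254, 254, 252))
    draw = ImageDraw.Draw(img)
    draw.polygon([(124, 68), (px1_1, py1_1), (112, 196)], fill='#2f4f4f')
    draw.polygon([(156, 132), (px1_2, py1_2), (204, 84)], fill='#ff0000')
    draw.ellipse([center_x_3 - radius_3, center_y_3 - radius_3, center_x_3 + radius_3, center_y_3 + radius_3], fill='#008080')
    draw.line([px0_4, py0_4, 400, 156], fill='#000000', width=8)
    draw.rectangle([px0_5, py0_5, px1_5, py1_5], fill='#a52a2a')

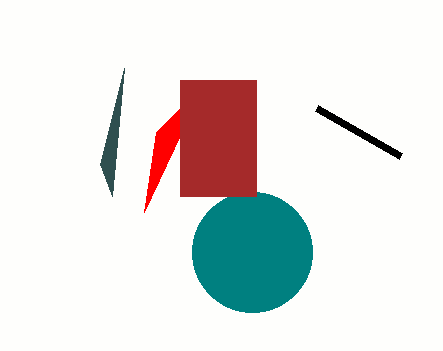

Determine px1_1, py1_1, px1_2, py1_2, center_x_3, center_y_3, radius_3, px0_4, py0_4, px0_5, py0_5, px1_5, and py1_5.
px1_1 = 100; py1_1 = 164; px1_2 = 144; py1_2 = 212; center_x_3 = 252; center_y_3 = 252; radius_3 = 60; px0_4 = 316; py0_4 = 108; px0_5 = 180; py0_5 = 80; px1_5 = 256; py1_5 = 196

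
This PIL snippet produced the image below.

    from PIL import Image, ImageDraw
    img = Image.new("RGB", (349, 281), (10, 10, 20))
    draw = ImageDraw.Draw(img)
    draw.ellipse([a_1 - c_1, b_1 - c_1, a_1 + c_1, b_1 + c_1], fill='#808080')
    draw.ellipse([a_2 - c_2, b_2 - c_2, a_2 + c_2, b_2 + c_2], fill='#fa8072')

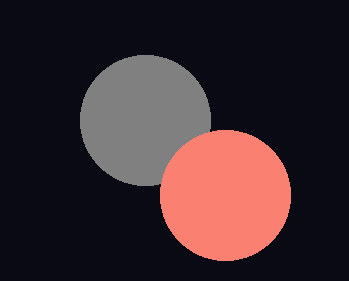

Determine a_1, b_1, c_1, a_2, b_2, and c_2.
a_1 = 145, b_1 = 120, c_1 = 65, a_2 = 225, b_2 = 195, c_2 = 65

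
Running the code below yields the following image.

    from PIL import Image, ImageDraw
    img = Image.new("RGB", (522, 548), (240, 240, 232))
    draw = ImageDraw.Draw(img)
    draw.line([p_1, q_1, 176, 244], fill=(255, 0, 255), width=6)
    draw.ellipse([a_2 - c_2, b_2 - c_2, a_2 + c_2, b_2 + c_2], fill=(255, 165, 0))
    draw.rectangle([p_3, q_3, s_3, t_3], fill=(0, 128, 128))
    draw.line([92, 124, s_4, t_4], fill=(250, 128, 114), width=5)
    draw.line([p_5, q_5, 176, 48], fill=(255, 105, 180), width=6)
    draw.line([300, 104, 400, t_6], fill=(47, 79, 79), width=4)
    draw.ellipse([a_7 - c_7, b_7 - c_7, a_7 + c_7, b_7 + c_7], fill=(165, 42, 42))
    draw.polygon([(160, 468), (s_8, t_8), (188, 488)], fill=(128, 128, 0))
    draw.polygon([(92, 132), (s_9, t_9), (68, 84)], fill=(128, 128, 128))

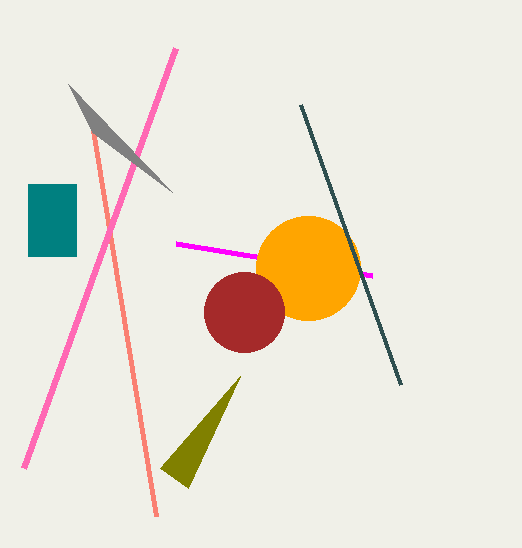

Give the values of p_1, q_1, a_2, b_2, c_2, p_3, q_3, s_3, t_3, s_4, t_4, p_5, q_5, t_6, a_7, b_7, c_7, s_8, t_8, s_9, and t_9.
p_1 = 372; q_1 = 276; a_2 = 308; b_2 = 268; c_2 = 52; p_3 = 28; q_3 = 184; s_3 = 76; t_3 = 256; s_4 = 156; t_4 = 516; p_5 = 24; q_5 = 468; t_6 = 384; a_7 = 244; b_7 = 312; c_7 = 40; s_8 = 240; t_8 = 376; s_9 = 172; t_9 = 192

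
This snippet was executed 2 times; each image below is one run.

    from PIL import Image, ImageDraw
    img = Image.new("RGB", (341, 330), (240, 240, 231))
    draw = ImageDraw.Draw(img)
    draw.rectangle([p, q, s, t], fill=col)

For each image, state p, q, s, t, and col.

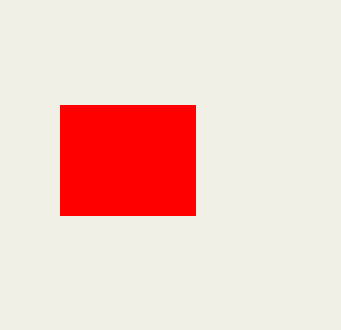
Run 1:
p = 60
q = 105
s = 195
t = 215
col = 'red'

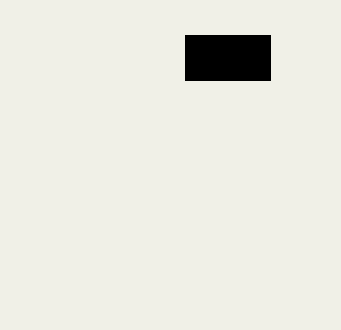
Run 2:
p = 185, q = 35, s = 270, t = 80, col = 'black'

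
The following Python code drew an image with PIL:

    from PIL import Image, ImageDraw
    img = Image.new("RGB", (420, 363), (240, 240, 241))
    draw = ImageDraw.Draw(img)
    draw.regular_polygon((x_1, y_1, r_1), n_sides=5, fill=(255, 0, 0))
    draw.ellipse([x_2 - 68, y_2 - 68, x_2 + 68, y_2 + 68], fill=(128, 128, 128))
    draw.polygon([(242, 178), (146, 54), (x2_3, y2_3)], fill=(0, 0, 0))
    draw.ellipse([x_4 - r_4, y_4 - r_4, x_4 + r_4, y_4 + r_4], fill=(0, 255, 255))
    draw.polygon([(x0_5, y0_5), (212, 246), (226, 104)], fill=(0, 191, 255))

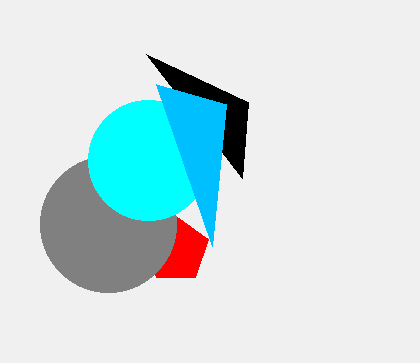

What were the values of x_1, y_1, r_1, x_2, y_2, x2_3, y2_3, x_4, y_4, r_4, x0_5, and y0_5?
x_1 = 176, y_1 = 250, r_1 = 34, x_2 = 108, y_2 = 224, x2_3 = 248, y2_3 = 102, x_4 = 148, y_4 = 160, r_4 = 60, x0_5 = 156, y0_5 = 84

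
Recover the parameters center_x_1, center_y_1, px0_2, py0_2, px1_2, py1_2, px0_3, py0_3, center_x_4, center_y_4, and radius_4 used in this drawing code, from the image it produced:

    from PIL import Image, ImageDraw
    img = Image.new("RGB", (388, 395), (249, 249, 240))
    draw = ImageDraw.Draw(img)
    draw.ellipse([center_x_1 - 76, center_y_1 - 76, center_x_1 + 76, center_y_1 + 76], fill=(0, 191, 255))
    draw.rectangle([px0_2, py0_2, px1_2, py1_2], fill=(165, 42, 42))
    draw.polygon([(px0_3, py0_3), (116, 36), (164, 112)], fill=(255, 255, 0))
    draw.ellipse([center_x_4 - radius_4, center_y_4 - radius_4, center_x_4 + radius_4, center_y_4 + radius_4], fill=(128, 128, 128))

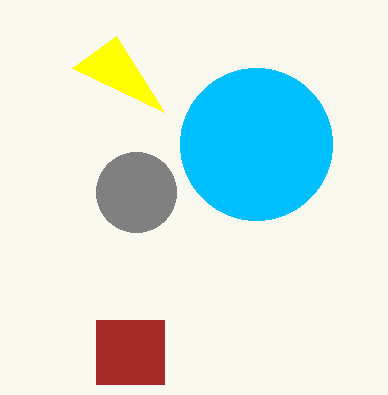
center_x_1 = 256, center_y_1 = 144, px0_2 = 96, py0_2 = 320, px1_2 = 164, py1_2 = 384, px0_3 = 72, py0_3 = 68, center_x_4 = 136, center_y_4 = 192, radius_4 = 40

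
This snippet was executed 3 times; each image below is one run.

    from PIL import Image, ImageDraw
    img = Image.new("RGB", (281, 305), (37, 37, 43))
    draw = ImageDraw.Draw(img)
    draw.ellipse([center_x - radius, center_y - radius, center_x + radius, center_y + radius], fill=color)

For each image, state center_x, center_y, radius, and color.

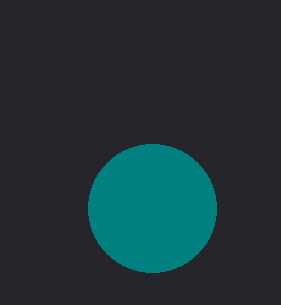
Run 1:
center_x = 152; center_y = 208; radius = 64; color = 'teal'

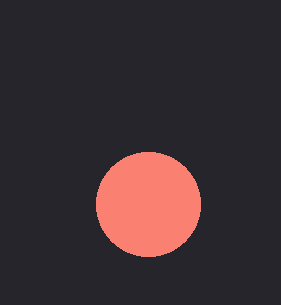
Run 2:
center_x = 148
center_y = 204
radius = 52
color = 'salmon'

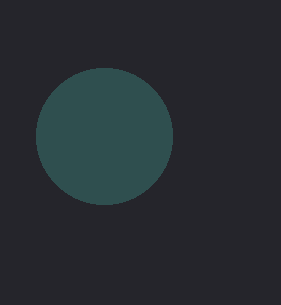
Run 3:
center_x = 104
center_y = 136
radius = 68
color = 'darkslategray'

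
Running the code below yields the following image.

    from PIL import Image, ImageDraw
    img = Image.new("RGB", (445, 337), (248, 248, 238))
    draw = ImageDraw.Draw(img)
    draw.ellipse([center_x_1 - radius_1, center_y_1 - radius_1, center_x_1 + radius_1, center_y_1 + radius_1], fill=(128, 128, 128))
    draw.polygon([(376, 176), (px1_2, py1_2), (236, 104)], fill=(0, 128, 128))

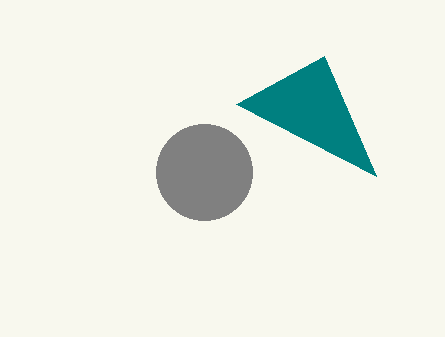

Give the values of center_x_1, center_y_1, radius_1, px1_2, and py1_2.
center_x_1 = 204; center_y_1 = 172; radius_1 = 48; px1_2 = 324; py1_2 = 56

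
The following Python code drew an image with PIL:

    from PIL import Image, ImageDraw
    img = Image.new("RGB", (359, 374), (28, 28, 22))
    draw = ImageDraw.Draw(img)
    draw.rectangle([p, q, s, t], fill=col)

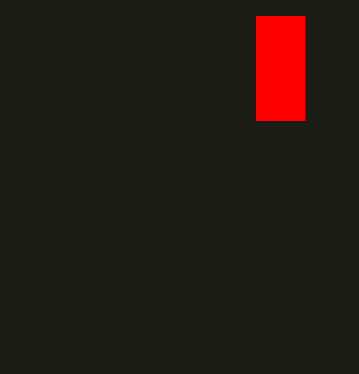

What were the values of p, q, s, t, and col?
p = 256, q = 16, s = 304, t = 120, col = 'red'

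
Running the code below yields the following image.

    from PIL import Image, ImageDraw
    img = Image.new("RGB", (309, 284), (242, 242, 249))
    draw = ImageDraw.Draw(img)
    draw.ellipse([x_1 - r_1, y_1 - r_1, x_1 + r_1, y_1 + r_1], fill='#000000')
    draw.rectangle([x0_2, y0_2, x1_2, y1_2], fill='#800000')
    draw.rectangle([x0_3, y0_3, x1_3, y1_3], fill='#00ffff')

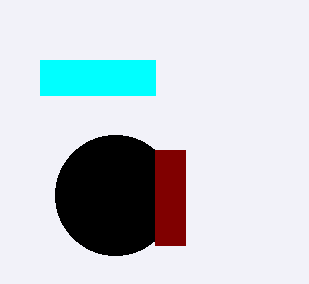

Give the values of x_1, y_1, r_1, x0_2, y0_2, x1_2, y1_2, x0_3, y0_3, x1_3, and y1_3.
x_1 = 115
y_1 = 195
r_1 = 60
x0_2 = 155
y0_2 = 150
x1_2 = 185
y1_2 = 245
x0_3 = 40
y0_3 = 60
x1_3 = 155
y1_3 = 95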